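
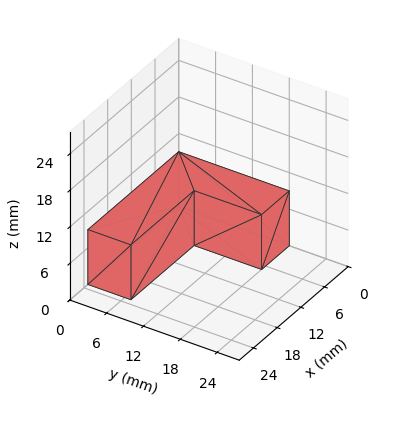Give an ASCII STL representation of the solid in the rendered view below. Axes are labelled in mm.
Reading the render: the shape is an L-shaped prism: outer 23 × 18 mm, arm thicknesses ≈ 7 mm (horizontal) and 7 mm (vertical), extruded 9 mm in z (dimensions read to the nearest mm from the axis ticks). For the STL, each face is triangulated and given an outward normal.

solid part
  facet normal 0.0000 0.0000 -1.0000
    outer loop
      vertex 23.000 7.000 0.000
      vertex 23.000 0.000 0.000
      vertex 0.000 0.000 0.000
    endloop
  endfacet
  facet normal 0.0000 0.0000 -1.0000
    outer loop
      vertex 7.000 7.000 0.000
      vertex 23.000 7.000 0.000
      vertex 0.000 0.000 0.000
    endloop
  endfacet
  facet normal 0.0000 0.0000 -1.0000
    outer loop
      vertex 7.000 18.000 0.000
      vertex 7.000 7.000 0.000
      vertex 0.000 0.000 0.000
    endloop
  endfacet
  facet normal 0.0000 0.0000 -1.0000
    outer loop
      vertex 0.000 18.000 0.000
      vertex 7.000 18.000 0.000
      vertex 0.000 0.000 0.000
    endloop
  endfacet
  facet normal 0.0000 0.0000 1.0000
    outer loop
      vertex 0.000 0.000 9.000
      vertex 23.000 0.000 9.000
      vertex 23.000 7.000 9.000
    endloop
  endfacet
  facet normal 0.0000 0.0000 1.0000
    outer loop
      vertex 0.000 0.000 9.000
      vertex 23.000 7.000 9.000
      vertex 7.000 7.000 9.000
    endloop
  endfacet
  facet normal 0.0000 0.0000 1.0000
    outer loop
      vertex 0.000 0.000 9.000
      vertex 7.000 7.000 9.000
      vertex 7.000 18.000 9.000
    endloop
  endfacet
  facet normal 0.0000 0.0000 1.0000
    outer loop
      vertex 0.000 0.000 9.000
      vertex 7.000 18.000 9.000
      vertex 0.000 18.000 9.000
    endloop
  endfacet
  facet normal 0.0000 -1.0000 0.0000
    outer loop
      vertex 0.000 0.000 0.000
      vertex 23.000 0.000 0.000
      vertex 23.000 0.000 9.000
    endloop
  endfacet
  facet normal 0.0000 -1.0000 0.0000
    outer loop
      vertex 0.000 0.000 0.000
      vertex 23.000 0.000 9.000
      vertex 0.000 0.000 9.000
    endloop
  endfacet
  facet normal 1.0000 0.0000 0.0000
    outer loop
      vertex 23.000 0.000 0.000
      vertex 23.000 7.000 0.000
      vertex 23.000 7.000 9.000
    endloop
  endfacet
  facet normal 1.0000 0.0000 0.0000
    outer loop
      vertex 23.000 0.000 0.000
      vertex 23.000 7.000 9.000
      vertex 23.000 0.000 9.000
    endloop
  endfacet
  facet normal 0.0000 1.0000 0.0000
    outer loop
      vertex 23.000 7.000 0.000
      vertex 7.000 7.000 0.000
      vertex 7.000 7.000 9.000
    endloop
  endfacet
  facet normal 0.0000 1.0000 0.0000
    outer loop
      vertex 23.000 7.000 0.000
      vertex 7.000 7.000 9.000
      vertex 23.000 7.000 9.000
    endloop
  endfacet
  facet normal 1.0000 0.0000 0.0000
    outer loop
      vertex 7.000 7.000 0.000
      vertex 7.000 18.000 0.000
      vertex 7.000 18.000 9.000
    endloop
  endfacet
  facet normal 1.0000 0.0000 0.0000
    outer loop
      vertex 7.000 7.000 0.000
      vertex 7.000 18.000 9.000
      vertex 7.000 7.000 9.000
    endloop
  endfacet
  facet normal 0.0000 1.0000 0.0000
    outer loop
      vertex 7.000 18.000 0.000
      vertex 0.000 18.000 0.000
      vertex 0.000 18.000 9.000
    endloop
  endfacet
  facet normal 0.0000 1.0000 0.0000
    outer loop
      vertex 7.000 18.000 0.000
      vertex 0.000 18.000 9.000
      vertex 7.000 18.000 9.000
    endloop
  endfacet
  facet normal -1.0000 0.0000 0.0000
    outer loop
      vertex 0.000 18.000 0.000
      vertex 0.000 0.000 0.000
      vertex 0.000 0.000 9.000
    endloop
  endfacet
  facet normal -1.0000 0.0000 0.0000
    outer loop
      vertex 0.000 18.000 0.000
      vertex 0.000 0.000 9.000
      vertex 0.000 18.000 9.000
    endloop
  endfacet
endsolid part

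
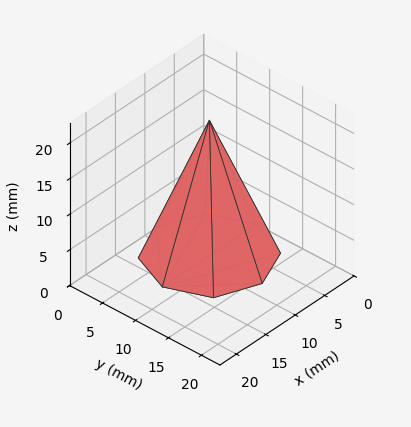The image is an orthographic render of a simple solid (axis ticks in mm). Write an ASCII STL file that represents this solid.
Reading the render: the shape is a regular 8-sided pyramid, base circumscribed radius ≈ 8 mm, apex at z ≈ 19 mm (dimensions read to the nearest mm from the axis ticks). For the STL, each face is triangulated and given an outward normal.

solid part
  facet normal 0.0000 0.0000 -1.0000
    outer loop
      vertex 8.0 16.0 0.0
      vertex 13.7 13.7 0.0
      vertex 16.0 8.0 0.0
    endloop
  endfacet
  facet normal 0.0000 0.0000 -1.0000
    outer loop
      vertex 2.3 13.7 0.0
      vertex 8.0 16.0 0.0
      vertex 16.0 8.0 0.0
    endloop
  endfacet
  facet normal 0.0000 0.0000 -1.0000
    outer loop
      vertex 0.0 8.0 0.0
      vertex 2.3 13.7 0.0
      vertex 16.0 8.0 0.0
    endloop
  endfacet
  facet normal 0.0000 0.0000 -1.0000
    outer loop
      vertex 2.3 2.3 0.0
      vertex 0.0 8.0 0.0
      vertex 16.0 8.0 0.0
    endloop
  endfacet
  facet normal 0.0000 0.0000 -1.0000
    outer loop
      vertex 8.0 0.0 0.0
      vertex 2.3 2.3 0.0
      vertex 16.0 8.0 0.0
    endloop
  endfacet
  facet normal 0.0000 0.0000 -1.0000
    outer loop
      vertex 13.7 2.3 0.0
      vertex 8.0 0.0 0.0
      vertex 16.0 8.0 0.0
    endloop
  endfacet
  facet normal 0.8638 0.3486 0.3637
    outer loop
      vertex 16.0 8.0 0.0
      vertex 13.7 13.7 0.0
      vertex 8.0 8.0 19.0
    endloop
  endfacet
  facet normal 0.3486 0.8638 0.3637
    outer loop
      vertex 13.7 13.7 0.0
      vertex 8.0 16.0 0.0
      vertex 8.0 8.0 19.0
    endloop
  endfacet
  facet normal -0.3486 0.8638 0.3637
    outer loop
      vertex 8.0 16.0 0.0
      vertex 2.3 13.7 0.0
      vertex 8.0 8.0 19.0
    endloop
  endfacet
  facet normal -0.8638 0.3486 0.3637
    outer loop
      vertex 2.3 13.7 0.0
      vertex 0.0 8.0 0.0
      vertex 8.0 8.0 19.0
    endloop
  endfacet
  facet normal -0.8638 -0.3486 0.3637
    outer loop
      vertex 0.0 8.0 0.0
      vertex 2.3 2.3 0.0
      vertex 8.0 8.0 19.0
    endloop
  endfacet
  facet normal -0.3486 -0.8638 0.3637
    outer loop
      vertex 2.3 2.3 0.0
      vertex 8.0 0.0 0.0
      vertex 8.0 8.0 19.0
    endloop
  endfacet
  facet normal 0.3486 -0.8638 0.3637
    outer loop
      vertex 8.0 0.0 0.0
      vertex 13.7 2.3 0.0
      vertex 8.0 8.0 19.0
    endloop
  endfacet
  facet normal 0.8638 -0.3486 0.3637
    outer loop
      vertex 13.7 2.3 0.0
      vertex 16.0 8.0 0.0
      vertex 8.0 8.0 19.0
    endloop
  endfacet
endsolid part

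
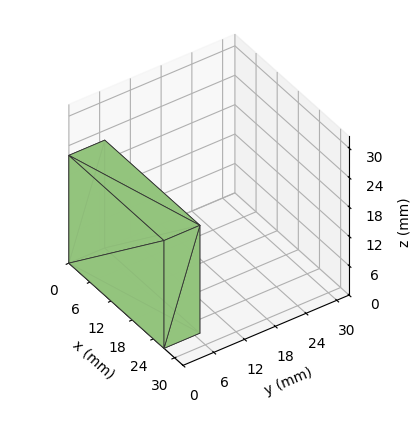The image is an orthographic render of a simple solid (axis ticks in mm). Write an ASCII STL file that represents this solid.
Reading the render: the shape is a rectangular box, roughly 27 × 7 mm footprint and 22 mm tall (dimensions read to the nearest mm from the axis ticks). For the STL, each face is triangulated and given an outward normal.

solid part
  facet normal 0.0000 0.0000 -1.0000
    outer loop
      vertex 27.000 7.000 0.000
      vertex 27.000 0.000 0.000
      vertex 0.000 0.000 0.000
    endloop
  endfacet
  facet normal 0.0000 0.0000 -1.0000
    outer loop
      vertex 0.000 7.000 0.000
      vertex 27.000 7.000 0.000
      vertex 0.000 0.000 0.000
    endloop
  endfacet
  facet normal 0.0000 0.0000 1.0000
    outer loop
      vertex 0.000 0.000 22.000
      vertex 27.000 0.000 22.000
      vertex 27.000 7.000 22.000
    endloop
  endfacet
  facet normal 0.0000 0.0000 1.0000
    outer loop
      vertex 0.000 0.000 22.000
      vertex 27.000 7.000 22.000
      vertex 0.000 7.000 22.000
    endloop
  endfacet
  facet normal 0.0000 -1.0000 0.0000
    outer loop
      vertex 0.000 0.000 0.000
      vertex 27.000 0.000 0.000
      vertex 27.000 0.000 22.000
    endloop
  endfacet
  facet normal 0.0000 -1.0000 0.0000
    outer loop
      vertex 0.000 0.000 0.000
      vertex 27.000 0.000 22.000
      vertex 0.000 0.000 22.000
    endloop
  endfacet
  facet normal 0.0000 1.0000 0.0000
    outer loop
      vertex 27.000 7.000 22.000
      vertex 27.000 7.000 0.000
      vertex 0.000 7.000 0.000
    endloop
  endfacet
  facet normal 0.0000 1.0000 0.0000
    outer loop
      vertex 0.000 7.000 22.000
      vertex 27.000 7.000 22.000
      vertex 0.000 7.000 0.000
    endloop
  endfacet
  facet normal -1.0000 0.0000 0.0000
    outer loop
      vertex 0.000 7.000 22.000
      vertex 0.000 7.000 0.000
      vertex 0.000 0.000 0.000
    endloop
  endfacet
  facet normal -1.0000 0.0000 0.0000
    outer loop
      vertex 0.000 0.000 22.000
      vertex 0.000 7.000 22.000
      vertex 0.000 0.000 0.000
    endloop
  endfacet
  facet normal 1.0000 0.0000 0.0000
    outer loop
      vertex 27.000 0.000 0.000
      vertex 27.000 7.000 0.000
      vertex 27.000 7.000 22.000
    endloop
  endfacet
  facet normal 1.0000 0.0000 0.0000
    outer loop
      vertex 27.000 0.000 0.000
      vertex 27.000 7.000 22.000
      vertex 27.000 0.000 22.000
    endloop
  endfacet
endsolid part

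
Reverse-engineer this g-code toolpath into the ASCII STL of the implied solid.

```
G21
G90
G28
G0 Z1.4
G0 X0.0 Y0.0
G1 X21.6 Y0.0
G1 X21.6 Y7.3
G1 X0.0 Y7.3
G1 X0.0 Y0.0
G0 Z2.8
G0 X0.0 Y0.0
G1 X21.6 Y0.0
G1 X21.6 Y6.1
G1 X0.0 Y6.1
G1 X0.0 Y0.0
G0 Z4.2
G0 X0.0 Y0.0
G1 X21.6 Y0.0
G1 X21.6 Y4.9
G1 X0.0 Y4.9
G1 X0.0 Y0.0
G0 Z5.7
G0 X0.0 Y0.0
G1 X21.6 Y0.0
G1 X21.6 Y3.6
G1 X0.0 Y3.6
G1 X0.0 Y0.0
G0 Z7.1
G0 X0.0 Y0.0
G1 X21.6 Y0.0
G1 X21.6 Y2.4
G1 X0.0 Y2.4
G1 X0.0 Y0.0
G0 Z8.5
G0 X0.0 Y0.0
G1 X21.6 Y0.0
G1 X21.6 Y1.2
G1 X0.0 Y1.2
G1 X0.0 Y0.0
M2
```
solid part
  facet normal 0.0000 0.0000 -1.0000
    outer loop
      vertex 21.6 8.5 0.0
      vertex 21.6 0.0 0.0
      vertex 0.0 0.0 0.0
    endloop
  endfacet
  facet normal 0.0000 0.0000 -1.0000
    outer loop
      vertex 0.0 8.5 0.0
      vertex 21.6 8.5 0.0
      vertex 0.0 0.0 0.0
    endloop
  endfacet
  facet normal 0.0000 -1.0000 0.0000
    outer loop
      vertex 0.0 0.0 0.0
      vertex 21.6 0.0 0.0
      vertex 21.6 0.0 9.9
    endloop
  endfacet
  facet normal 0.0000 -1.0000 0.0000
    outer loop
      vertex 0.0 0.0 0.0
      vertex 21.6 0.0 9.9
      vertex 0.0 0.0 9.9
    endloop
  endfacet
  facet normal 0.0000 0.7587 0.6514
    outer loop
      vertex 0.0 0.0 9.9
      vertex 21.6 0.0 9.9
      vertex 21.6 8.5 0.0
    endloop
  endfacet
  facet normal 0.0000 0.7587 0.6514
    outer loop
      vertex 0.0 0.0 9.9
      vertex 21.6 8.5 0.0
      vertex 0.0 8.5 0.0
    endloop
  endfacet
  facet normal -1.0000 0.0000 0.0000
    outer loop
      vertex 0.0 0.0 9.9
      vertex 0.0 8.5 0.0
      vertex 0.0 0.0 0.0
    endloop
  endfacet
  facet normal 1.0000 0.0000 0.0000
    outer loop
      vertex 21.6 0.0 0.0
      vertex 21.6 8.5 0.0
      vertex 21.6 0.0 9.9
    endloop
  endfacet
endsolid part

The G0 Z moves step by Δz≈1.4 mm. The G1 loops shrink linearly with z, so the solid tapers from its base footprint up to z≈9.9. Closing with a flat bottom cap and the tapered top and triangulating gives 8 facets — a wedge (ramp): 21.6 × 8.5 mm base, rising to 9.9 mm along the y=0 edge and sloping linearly to z=0 at y=8.5.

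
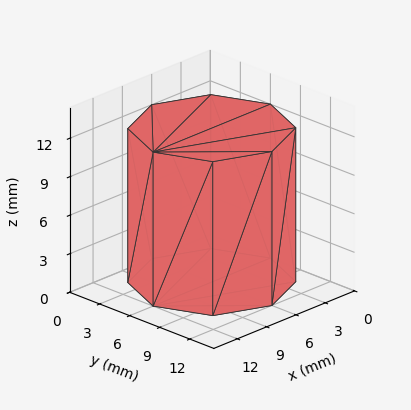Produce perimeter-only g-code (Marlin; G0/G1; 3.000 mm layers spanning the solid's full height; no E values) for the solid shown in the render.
Reading the render: the shape is a regular 8-sided prism (a cylinder approximated with 8 flat sides), circumscribed radius ≈ 6 mm, height ≈ 12 mm (dimensions read to the nearest mm from the axis ticks). For the g-code, the solid's height is divided into equal slices at the stated Δz and each level perimeter traced with G1 moves after a G0 lift.

; perimeter-only toolpath
G21 ; units = mm
G90 ; absolute positioning
G28 ; home
; layer 1
G0 Z3.000
G0 X12.000 Y6.000
G1 X10.243 Y10.243
G1 X6.000 Y12.000
G1 X1.757 Y10.243
G1 X0.000 Y6.000
G1 X1.757 Y1.757
G1 X6.000 Y0.000
G1 X10.243 Y1.757
G1 X12.000 Y6.000
; layer 2
G0 Z6.000
G0 X12.000 Y6.000
G1 X10.243 Y10.243
G1 X6.000 Y12.000
G1 X1.757 Y10.243
G1 X0.000 Y6.000
G1 X1.757 Y1.757
G1 X6.000 Y0.000
G1 X10.243 Y1.757
G1 X12.000 Y6.000
; layer 3
G0 Z9.000
G0 X12.000 Y6.000
G1 X10.243 Y10.243
G1 X6.000 Y12.000
G1 X1.757 Y10.243
G1 X0.000 Y6.000
G1 X1.757 Y1.757
G1 X6.000 Y0.000
G1 X10.243 Y1.757
G1 X12.000 Y6.000
; layer 4
G0 Z12.000
G0 X12.000 Y6.000
G1 X10.243 Y10.243
G1 X6.000 Y12.000
G1 X1.757 Y10.243
G1 X0.000 Y6.000
G1 X1.757 Y1.757
G1 X6.000 Y0.000
G1 X10.243 Y1.757
G1 X12.000 Y6.000
M2 ; end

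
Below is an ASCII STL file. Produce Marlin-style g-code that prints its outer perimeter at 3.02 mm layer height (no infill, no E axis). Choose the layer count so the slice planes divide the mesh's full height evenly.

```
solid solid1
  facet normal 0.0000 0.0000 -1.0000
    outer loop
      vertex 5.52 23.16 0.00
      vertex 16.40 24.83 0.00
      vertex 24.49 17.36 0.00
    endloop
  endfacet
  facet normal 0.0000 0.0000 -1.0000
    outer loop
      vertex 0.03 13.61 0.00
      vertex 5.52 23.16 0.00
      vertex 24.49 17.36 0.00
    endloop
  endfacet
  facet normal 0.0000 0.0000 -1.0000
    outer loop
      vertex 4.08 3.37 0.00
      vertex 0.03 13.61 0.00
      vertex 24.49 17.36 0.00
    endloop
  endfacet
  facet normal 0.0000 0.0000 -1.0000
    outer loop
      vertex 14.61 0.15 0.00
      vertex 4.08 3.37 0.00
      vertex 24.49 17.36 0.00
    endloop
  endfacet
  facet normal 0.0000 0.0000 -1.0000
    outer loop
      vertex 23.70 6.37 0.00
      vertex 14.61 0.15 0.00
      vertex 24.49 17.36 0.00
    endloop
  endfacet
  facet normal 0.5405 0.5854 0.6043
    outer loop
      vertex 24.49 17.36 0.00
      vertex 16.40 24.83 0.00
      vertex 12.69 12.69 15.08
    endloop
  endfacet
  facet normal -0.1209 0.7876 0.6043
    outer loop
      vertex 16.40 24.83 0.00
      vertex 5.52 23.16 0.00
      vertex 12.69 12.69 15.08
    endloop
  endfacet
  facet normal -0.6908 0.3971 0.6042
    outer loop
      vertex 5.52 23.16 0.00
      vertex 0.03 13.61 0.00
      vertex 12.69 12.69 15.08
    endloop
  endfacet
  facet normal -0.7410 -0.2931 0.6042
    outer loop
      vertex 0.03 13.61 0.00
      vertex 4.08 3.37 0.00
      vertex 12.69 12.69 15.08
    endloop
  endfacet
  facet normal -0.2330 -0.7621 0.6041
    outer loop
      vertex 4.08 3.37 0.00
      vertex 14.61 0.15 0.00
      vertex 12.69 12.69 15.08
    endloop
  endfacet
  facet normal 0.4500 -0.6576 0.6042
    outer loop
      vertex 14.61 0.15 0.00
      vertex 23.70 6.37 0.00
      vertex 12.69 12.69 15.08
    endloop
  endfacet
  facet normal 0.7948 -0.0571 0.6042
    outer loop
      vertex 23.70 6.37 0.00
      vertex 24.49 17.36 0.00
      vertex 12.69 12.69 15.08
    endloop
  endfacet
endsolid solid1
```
; perimeter-only toolpath
G21 ; units = mm
G90 ; absolute positioning
G28 ; home
; layer 1
G0 Z3.02
G0 X22.13 Y16.43
G1 X15.66 Y22.40
G1 X6.95 Y21.07
G1 X2.56 Y13.43
G1 X5.80 Y5.23
G1 X14.23 Y2.66
G1 X21.50 Y7.63
G1 X22.13 Y16.43
; layer 2
G0 Z6.03
G0 X19.77 Y15.49
G1 X14.92 Y19.97
G1 X8.39 Y18.97
G1 X5.09 Y13.24
G1 X7.52 Y7.10
G1 X13.84 Y5.17
G1 X19.30 Y8.90
G1 X19.77 Y15.49
; layer 3
G0 Z9.05
G0 X17.41 Y14.56
G1 X14.17 Y17.55
G1 X9.82 Y16.88
G1 X7.63 Y13.06
G1 X9.25 Y8.96
G1 X13.46 Y7.67
G1 X17.09 Y10.16
G1 X17.41 Y14.56
; layer 4
G0 Z12.06
G0 X15.05 Y13.62
G1 X13.43 Y15.12
G1 X11.26 Y14.78
G1 X10.16 Y12.87
G1 X10.97 Y10.83
G1 X13.07 Y10.18
G1 X14.89 Y11.43
G1 X15.05 Y13.62
M2 ; end

The solid is a regular 7-sided pyramid, base circumscribed radius ≈ 12.7 mm, apex at z ≈ 15.1 mm. Slicing at Δz = 3.02 mm — 5 equal slices spanning the solid's height, so layer i sits at z = i·h/5 — gives 4 non-empty perimeters. Each is a 7-segment closed polygon; G0 lifts to the layer z and rapids to the start vertex, then G1 traces the edges. The cross-section shrinks linearly with z (the slice at the apex is degenerate and omitted).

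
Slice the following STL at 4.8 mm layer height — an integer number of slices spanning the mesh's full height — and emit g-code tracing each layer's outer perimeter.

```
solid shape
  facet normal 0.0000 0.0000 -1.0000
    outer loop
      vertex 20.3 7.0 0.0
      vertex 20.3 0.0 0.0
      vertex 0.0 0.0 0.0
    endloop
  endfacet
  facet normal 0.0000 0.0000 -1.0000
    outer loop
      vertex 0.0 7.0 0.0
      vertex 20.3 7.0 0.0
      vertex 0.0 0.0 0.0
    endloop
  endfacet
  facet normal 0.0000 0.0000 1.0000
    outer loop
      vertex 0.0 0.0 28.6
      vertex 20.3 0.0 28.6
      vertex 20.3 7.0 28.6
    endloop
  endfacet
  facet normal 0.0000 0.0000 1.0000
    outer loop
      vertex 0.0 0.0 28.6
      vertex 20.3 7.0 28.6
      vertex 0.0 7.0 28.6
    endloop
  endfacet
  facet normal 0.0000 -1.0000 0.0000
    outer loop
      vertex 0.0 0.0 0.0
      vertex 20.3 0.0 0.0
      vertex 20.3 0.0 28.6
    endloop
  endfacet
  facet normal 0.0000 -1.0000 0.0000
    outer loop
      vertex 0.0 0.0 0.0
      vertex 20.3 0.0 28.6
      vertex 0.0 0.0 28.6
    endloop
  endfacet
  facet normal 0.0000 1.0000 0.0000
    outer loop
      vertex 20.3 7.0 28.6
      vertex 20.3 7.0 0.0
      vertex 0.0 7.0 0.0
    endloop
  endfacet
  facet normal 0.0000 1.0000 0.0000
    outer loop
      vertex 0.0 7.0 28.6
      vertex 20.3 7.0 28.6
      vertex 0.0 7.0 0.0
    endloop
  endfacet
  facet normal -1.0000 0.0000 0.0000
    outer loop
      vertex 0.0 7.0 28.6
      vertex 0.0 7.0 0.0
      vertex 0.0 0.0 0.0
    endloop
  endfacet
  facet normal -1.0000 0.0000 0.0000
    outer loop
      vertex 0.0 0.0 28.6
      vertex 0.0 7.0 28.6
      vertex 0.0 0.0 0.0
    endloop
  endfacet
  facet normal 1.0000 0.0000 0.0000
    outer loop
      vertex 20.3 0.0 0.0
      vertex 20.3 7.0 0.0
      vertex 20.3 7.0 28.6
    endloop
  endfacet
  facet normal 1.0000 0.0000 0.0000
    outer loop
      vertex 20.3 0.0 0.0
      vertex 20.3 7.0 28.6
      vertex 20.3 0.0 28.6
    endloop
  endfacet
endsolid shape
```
; perimeter-only toolpath
G21 ; units = mm
G90 ; absolute positioning
G28 ; home
; layer 1
G0 Z4.8
G0 X0.0 Y0.0
G1 X20.3 Y0.0
G1 X20.3 Y7.0
G1 X0.0 Y7.0
G1 X0.0 Y0.0
; layer 2
G0 Z9.5
G0 X0.0 Y0.0
G1 X20.3 Y0.0
G1 X20.3 Y7.0
G1 X0.0 Y7.0
G1 X0.0 Y0.0
; layer 3
G0 Z14.3
G0 X0.0 Y0.0
G1 X20.3 Y0.0
G1 X20.3 Y7.0
G1 X0.0 Y7.0
G1 X0.0 Y0.0
; layer 4
G0 Z19.1
G0 X0.0 Y0.0
G1 X20.3 Y0.0
G1 X20.3 Y7.0
G1 X0.0 Y7.0
G1 X0.0 Y0.0
; layer 5
G0 Z23.8
G0 X0.0 Y0.0
G1 X20.3 Y0.0
G1 X20.3 Y7.0
G1 X0.0 Y7.0
G1 X0.0 Y0.0
; layer 6
G0 Z28.6
G0 X0.0 Y0.0
G1 X20.3 Y0.0
G1 X20.3 Y7.0
G1 X0.0 Y7.0
G1 X0.0 Y0.0
M2 ; end

The solid is a rectangular box, roughly 20.3 × 7 mm footprint and 28.6 mm tall. Slicing at Δz = 4.8 mm — 6 equal slices spanning the solid's height, so layer i sits at z = i·h/6 — gives 6 non-empty perimeters. Each is a 4-segment closed polygon; G0 lifts to the layer z and rapids to the start vertex, then G1 traces the edges.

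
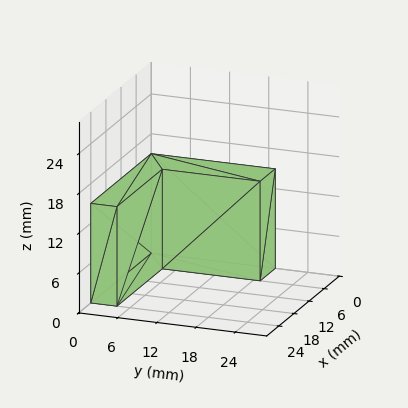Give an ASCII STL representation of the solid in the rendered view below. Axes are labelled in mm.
Reading the render: the shape is an L-shaped prism: outer 24 × 19 mm, arm thicknesses ≈ 4 mm (horizontal) and 6 mm (vertical), extruded 15 mm in z (dimensions read to the nearest mm from the axis ticks). For the STL, each face is triangulated and given an outward normal.

solid part
  facet normal 0.0000 0.0000 -1.0000
    outer loop
      vertex 24.00 4.00 0.00
      vertex 24.00 0.00 0.00
      vertex 0.00 0.00 0.00
    endloop
  endfacet
  facet normal 0.0000 0.0000 -1.0000
    outer loop
      vertex 6.00 4.00 0.00
      vertex 24.00 4.00 0.00
      vertex 0.00 0.00 0.00
    endloop
  endfacet
  facet normal 0.0000 0.0000 -1.0000
    outer loop
      vertex 6.00 19.00 0.00
      vertex 6.00 4.00 0.00
      vertex 0.00 0.00 0.00
    endloop
  endfacet
  facet normal 0.0000 0.0000 -1.0000
    outer loop
      vertex 0.00 19.00 0.00
      vertex 6.00 19.00 0.00
      vertex 0.00 0.00 0.00
    endloop
  endfacet
  facet normal 0.0000 0.0000 1.0000
    outer loop
      vertex 0.00 0.00 15.00
      vertex 24.00 0.00 15.00
      vertex 24.00 4.00 15.00
    endloop
  endfacet
  facet normal 0.0000 0.0000 1.0000
    outer loop
      vertex 0.00 0.00 15.00
      vertex 24.00 4.00 15.00
      vertex 6.00 4.00 15.00
    endloop
  endfacet
  facet normal 0.0000 0.0000 1.0000
    outer loop
      vertex 0.00 0.00 15.00
      vertex 6.00 4.00 15.00
      vertex 6.00 19.00 15.00
    endloop
  endfacet
  facet normal 0.0000 0.0000 1.0000
    outer loop
      vertex 0.00 0.00 15.00
      vertex 6.00 19.00 15.00
      vertex 0.00 19.00 15.00
    endloop
  endfacet
  facet normal 0.0000 -1.0000 0.0000
    outer loop
      vertex 0.00 0.00 0.00
      vertex 24.00 0.00 0.00
      vertex 24.00 0.00 15.00
    endloop
  endfacet
  facet normal 0.0000 -1.0000 0.0000
    outer loop
      vertex 0.00 0.00 0.00
      vertex 24.00 0.00 15.00
      vertex 0.00 0.00 15.00
    endloop
  endfacet
  facet normal 1.0000 0.0000 0.0000
    outer loop
      vertex 24.00 0.00 0.00
      vertex 24.00 4.00 0.00
      vertex 24.00 4.00 15.00
    endloop
  endfacet
  facet normal 1.0000 0.0000 0.0000
    outer loop
      vertex 24.00 0.00 0.00
      vertex 24.00 4.00 15.00
      vertex 24.00 0.00 15.00
    endloop
  endfacet
  facet normal 0.0000 1.0000 0.0000
    outer loop
      vertex 24.00 4.00 0.00
      vertex 6.00 4.00 0.00
      vertex 6.00 4.00 15.00
    endloop
  endfacet
  facet normal 0.0000 1.0000 0.0000
    outer loop
      vertex 24.00 4.00 0.00
      vertex 6.00 4.00 15.00
      vertex 24.00 4.00 15.00
    endloop
  endfacet
  facet normal 1.0000 0.0000 0.0000
    outer loop
      vertex 6.00 4.00 0.00
      vertex 6.00 19.00 0.00
      vertex 6.00 19.00 15.00
    endloop
  endfacet
  facet normal 1.0000 0.0000 0.0000
    outer loop
      vertex 6.00 4.00 0.00
      vertex 6.00 19.00 15.00
      vertex 6.00 4.00 15.00
    endloop
  endfacet
  facet normal 0.0000 1.0000 0.0000
    outer loop
      vertex 6.00 19.00 0.00
      vertex 0.00 19.00 0.00
      vertex 0.00 19.00 15.00
    endloop
  endfacet
  facet normal 0.0000 1.0000 0.0000
    outer loop
      vertex 6.00 19.00 0.00
      vertex 0.00 19.00 15.00
      vertex 6.00 19.00 15.00
    endloop
  endfacet
  facet normal -1.0000 0.0000 0.0000
    outer loop
      vertex 0.00 19.00 0.00
      vertex 0.00 0.00 0.00
      vertex 0.00 0.00 15.00
    endloop
  endfacet
  facet normal -1.0000 0.0000 0.0000
    outer loop
      vertex 0.00 19.00 0.00
      vertex 0.00 0.00 15.00
      vertex 0.00 19.00 15.00
    endloop
  endfacet
endsolid part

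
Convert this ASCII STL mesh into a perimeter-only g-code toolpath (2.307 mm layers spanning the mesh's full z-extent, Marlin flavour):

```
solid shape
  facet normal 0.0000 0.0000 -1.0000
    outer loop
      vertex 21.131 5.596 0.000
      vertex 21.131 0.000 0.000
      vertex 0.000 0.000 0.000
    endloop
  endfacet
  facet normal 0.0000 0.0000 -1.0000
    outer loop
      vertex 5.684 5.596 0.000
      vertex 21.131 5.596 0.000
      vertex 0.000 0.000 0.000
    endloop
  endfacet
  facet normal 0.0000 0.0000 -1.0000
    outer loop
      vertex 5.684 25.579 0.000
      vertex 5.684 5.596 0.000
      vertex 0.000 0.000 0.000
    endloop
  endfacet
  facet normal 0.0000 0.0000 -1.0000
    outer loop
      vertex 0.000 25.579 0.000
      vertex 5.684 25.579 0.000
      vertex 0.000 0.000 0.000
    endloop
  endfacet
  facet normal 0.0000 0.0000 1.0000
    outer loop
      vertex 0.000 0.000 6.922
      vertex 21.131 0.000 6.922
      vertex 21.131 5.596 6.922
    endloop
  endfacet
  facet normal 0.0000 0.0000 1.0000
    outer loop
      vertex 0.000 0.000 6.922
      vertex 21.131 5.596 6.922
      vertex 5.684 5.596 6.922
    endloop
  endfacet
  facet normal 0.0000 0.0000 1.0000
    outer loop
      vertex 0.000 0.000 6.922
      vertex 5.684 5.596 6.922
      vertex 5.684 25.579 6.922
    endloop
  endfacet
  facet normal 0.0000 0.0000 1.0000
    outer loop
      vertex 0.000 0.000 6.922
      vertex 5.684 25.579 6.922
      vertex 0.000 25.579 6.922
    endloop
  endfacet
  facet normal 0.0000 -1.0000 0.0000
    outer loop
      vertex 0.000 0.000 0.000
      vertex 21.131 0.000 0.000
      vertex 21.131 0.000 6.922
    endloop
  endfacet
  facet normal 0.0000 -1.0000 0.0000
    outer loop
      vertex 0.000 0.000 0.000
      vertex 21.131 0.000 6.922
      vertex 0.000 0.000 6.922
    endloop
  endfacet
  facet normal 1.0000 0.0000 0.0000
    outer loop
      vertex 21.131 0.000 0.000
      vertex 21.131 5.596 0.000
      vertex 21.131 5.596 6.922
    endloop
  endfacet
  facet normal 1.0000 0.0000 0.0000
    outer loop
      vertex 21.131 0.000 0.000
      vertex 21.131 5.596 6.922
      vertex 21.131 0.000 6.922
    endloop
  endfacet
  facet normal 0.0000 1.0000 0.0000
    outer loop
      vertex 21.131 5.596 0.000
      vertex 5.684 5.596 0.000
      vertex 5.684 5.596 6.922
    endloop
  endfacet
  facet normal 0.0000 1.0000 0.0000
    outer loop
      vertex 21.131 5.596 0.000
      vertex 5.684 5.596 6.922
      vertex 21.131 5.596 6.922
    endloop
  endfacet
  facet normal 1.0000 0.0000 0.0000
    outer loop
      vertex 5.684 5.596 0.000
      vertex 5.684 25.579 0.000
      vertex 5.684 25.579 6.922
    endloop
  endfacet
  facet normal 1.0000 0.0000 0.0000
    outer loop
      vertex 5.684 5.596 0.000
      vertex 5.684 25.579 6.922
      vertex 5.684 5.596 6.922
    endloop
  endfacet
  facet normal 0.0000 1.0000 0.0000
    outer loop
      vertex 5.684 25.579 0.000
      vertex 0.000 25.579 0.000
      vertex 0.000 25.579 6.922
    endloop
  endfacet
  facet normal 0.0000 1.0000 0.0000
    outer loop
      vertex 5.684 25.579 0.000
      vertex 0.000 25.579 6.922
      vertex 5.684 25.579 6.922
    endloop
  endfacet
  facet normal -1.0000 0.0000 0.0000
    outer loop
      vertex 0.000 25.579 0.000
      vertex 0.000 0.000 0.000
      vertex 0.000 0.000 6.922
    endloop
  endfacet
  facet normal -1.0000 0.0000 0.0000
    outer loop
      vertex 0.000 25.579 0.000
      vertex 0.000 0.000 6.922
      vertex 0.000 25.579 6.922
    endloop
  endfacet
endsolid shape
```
; perimeter-only toolpath
G21 ; units = mm
G90 ; absolute positioning
G28 ; home
; layer 1
G0 Z2.307
G0 X0.000 Y0.000
G1 X21.131 Y0.000
G1 X21.131 Y5.596
G1 X5.684 Y5.596
G1 X5.684 Y25.579
G1 X0.000 Y25.579
G1 X0.000 Y0.000
; layer 2
G0 Z4.615
G0 X0.000 Y0.000
G1 X21.131 Y0.000
G1 X21.131 Y5.596
G1 X5.684 Y5.596
G1 X5.684 Y25.579
G1 X0.000 Y25.579
G1 X0.000 Y0.000
; layer 3
G0 Z6.922
G0 X0.000 Y0.000
G1 X21.131 Y0.000
G1 X21.131 Y5.596
G1 X5.684 Y5.596
G1 X5.684 Y25.579
G1 X0.000 Y25.579
G1 X0.000 Y0.000
M2 ; end

The solid is an L-shaped prism: outer 21.1 × 25.6 mm, arm thicknesses ≈ 5.6 mm (horizontal) and 5.68 mm (vertical), extruded 6.92 mm in z. Slicing at Δz = 2.307 mm — 3 equal slices spanning the solid's height, so layer i sits at z = i·h/3 — gives 3 non-empty perimeters. Each is a 6-segment closed polygon; G0 lifts to the layer z and rapids to the start vertex, then G1 traces the edges.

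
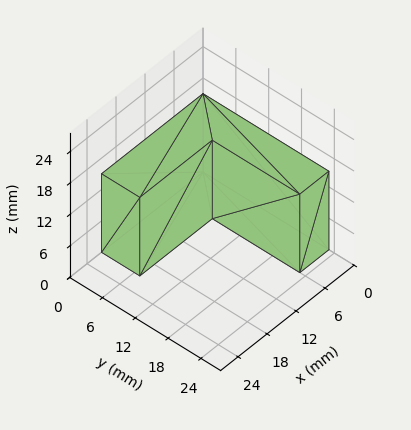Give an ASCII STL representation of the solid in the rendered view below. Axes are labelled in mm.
Reading the render: the shape is an L-shaped prism: outer 21 × 23 mm, arm thicknesses ≈ 7 mm (horizontal) and 6 mm (vertical), extruded 15 mm in z (dimensions read to the nearest mm from the axis ticks). For the STL, each face is triangulated and given an outward normal.

solid part
  facet normal 0.0000 0.0000 -1.0000
    outer loop
      vertex 21.00 7.00 0.00
      vertex 21.00 0.00 0.00
      vertex 0.00 0.00 0.00
    endloop
  endfacet
  facet normal 0.0000 0.0000 -1.0000
    outer loop
      vertex 6.00 7.00 0.00
      vertex 21.00 7.00 0.00
      vertex 0.00 0.00 0.00
    endloop
  endfacet
  facet normal 0.0000 0.0000 -1.0000
    outer loop
      vertex 6.00 23.00 0.00
      vertex 6.00 7.00 0.00
      vertex 0.00 0.00 0.00
    endloop
  endfacet
  facet normal 0.0000 0.0000 -1.0000
    outer loop
      vertex 0.00 23.00 0.00
      vertex 6.00 23.00 0.00
      vertex 0.00 0.00 0.00
    endloop
  endfacet
  facet normal 0.0000 0.0000 1.0000
    outer loop
      vertex 0.00 0.00 15.00
      vertex 21.00 0.00 15.00
      vertex 21.00 7.00 15.00
    endloop
  endfacet
  facet normal 0.0000 0.0000 1.0000
    outer loop
      vertex 0.00 0.00 15.00
      vertex 21.00 7.00 15.00
      vertex 6.00 7.00 15.00
    endloop
  endfacet
  facet normal 0.0000 0.0000 1.0000
    outer loop
      vertex 0.00 0.00 15.00
      vertex 6.00 7.00 15.00
      vertex 6.00 23.00 15.00
    endloop
  endfacet
  facet normal 0.0000 0.0000 1.0000
    outer loop
      vertex 0.00 0.00 15.00
      vertex 6.00 23.00 15.00
      vertex 0.00 23.00 15.00
    endloop
  endfacet
  facet normal 0.0000 -1.0000 0.0000
    outer loop
      vertex 0.00 0.00 0.00
      vertex 21.00 0.00 0.00
      vertex 21.00 0.00 15.00
    endloop
  endfacet
  facet normal 0.0000 -1.0000 0.0000
    outer loop
      vertex 0.00 0.00 0.00
      vertex 21.00 0.00 15.00
      vertex 0.00 0.00 15.00
    endloop
  endfacet
  facet normal 1.0000 0.0000 0.0000
    outer loop
      vertex 21.00 0.00 0.00
      vertex 21.00 7.00 0.00
      vertex 21.00 7.00 15.00
    endloop
  endfacet
  facet normal 1.0000 0.0000 0.0000
    outer loop
      vertex 21.00 0.00 0.00
      vertex 21.00 7.00 15.00
      vertex 21.00 0.00 15.00
    endloop
  endfacet
  facet normal 0.0000 1.0000 0.0000
    outer loop
      vertex 21.00 7.00 0.00
      vertex 6.00 7.00 0.00
      vertex 6.00 7.00 15.00
    endloop
  endfacet
  facet normal 0.0000 1.0000 0.0000
    outer loop
      vertex 21.00 7.00 0.00
      vertex 6.00 7.00 15.00
      vertex 21.00 7.00 15.00
    endloop
  endfacet
  facet normal 1.0000 0.0000 0.0000
    outer loop
      vertex 6.00 7.00 0.00
      vertex 6.00 23.00 0.00
      vertex 6.00 23.00 15.00
    endloop
  endfacet
  facet normal 1.0000 0.0000 0.0000
    outer loop
      vertex 6.00 7.00 0.00
      vertex 6.00 23.00 15.00
      vertex 6.00 7.00 15.00
    endloop
  endfacet
  facet normal 0.0000 1.0000 0.0000
    outer loop
      vertex 6.00 23.00 0.00
      vertex 0.00 23.00 0.00
      vertex 0.00 23.00 15.00
    endloop
  endfacet
  facet normal 0.0000 1.0000 0.0000
    outer loop
      vertex 6.00 23.00 0.00
      vertex 0.00 23.00 15.00
      vertex 6.00 23.00 15.00
    endloop
  endfacet
  facet normal -1.0000 0.0000 0.0000
    outer loop
      vertex 0.00 23.00 0.00
      vertex 0.00 0.00 0.00
      vertex 0.00 0.00 15.00
    endloop
  endfacet
  facet normal -1.0000 0.0000 0.0000
    outer loop
      vertex 0.00 23.00 0.00
      vertex 0.00 0.00 15.00
      vertex 0.00 23.00 15.00
    endloop
  endfacet
endsolid part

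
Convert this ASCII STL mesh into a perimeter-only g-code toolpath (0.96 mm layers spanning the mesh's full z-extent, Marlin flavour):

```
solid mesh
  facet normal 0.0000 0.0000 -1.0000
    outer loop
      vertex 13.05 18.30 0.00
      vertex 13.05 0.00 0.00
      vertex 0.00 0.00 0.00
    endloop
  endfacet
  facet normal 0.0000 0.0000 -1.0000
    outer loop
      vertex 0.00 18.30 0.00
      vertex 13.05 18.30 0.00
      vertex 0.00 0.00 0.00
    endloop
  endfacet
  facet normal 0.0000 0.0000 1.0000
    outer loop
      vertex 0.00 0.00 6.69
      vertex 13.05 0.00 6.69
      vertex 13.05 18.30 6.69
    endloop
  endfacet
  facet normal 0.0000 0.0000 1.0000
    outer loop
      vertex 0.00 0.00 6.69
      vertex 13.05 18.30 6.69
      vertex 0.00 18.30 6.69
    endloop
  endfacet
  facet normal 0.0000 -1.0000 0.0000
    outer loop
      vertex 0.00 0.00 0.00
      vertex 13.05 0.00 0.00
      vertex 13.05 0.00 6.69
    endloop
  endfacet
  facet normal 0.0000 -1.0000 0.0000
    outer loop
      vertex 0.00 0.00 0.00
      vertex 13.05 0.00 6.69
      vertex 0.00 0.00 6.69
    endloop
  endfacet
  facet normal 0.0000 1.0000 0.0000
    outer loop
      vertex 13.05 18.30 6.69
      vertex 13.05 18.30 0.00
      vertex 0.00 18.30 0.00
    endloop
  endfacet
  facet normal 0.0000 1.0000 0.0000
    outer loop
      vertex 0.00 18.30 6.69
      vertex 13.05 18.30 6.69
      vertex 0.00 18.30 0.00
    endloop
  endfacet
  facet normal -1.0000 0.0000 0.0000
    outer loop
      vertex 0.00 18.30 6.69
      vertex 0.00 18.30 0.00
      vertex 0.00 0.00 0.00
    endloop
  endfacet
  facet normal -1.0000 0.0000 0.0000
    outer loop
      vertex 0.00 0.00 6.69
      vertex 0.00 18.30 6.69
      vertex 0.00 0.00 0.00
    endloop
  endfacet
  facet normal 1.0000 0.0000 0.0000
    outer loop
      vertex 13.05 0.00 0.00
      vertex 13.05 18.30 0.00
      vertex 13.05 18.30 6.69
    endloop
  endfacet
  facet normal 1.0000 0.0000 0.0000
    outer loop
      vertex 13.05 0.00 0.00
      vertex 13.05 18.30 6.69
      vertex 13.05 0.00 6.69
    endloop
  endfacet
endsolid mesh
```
; perimeter-only toolpath
G21 ; units = mm
G90 ; absolute positioning
G28 ; home
; layer 1
G0 Z0.96
G0 X0.00 Y0.00
G1 X13.05 Y0.00
G1 X13.05 Y18.30
G1 X0.00 Y18.30
G1 X0.00 Y0.00
; layer 2
G0 Z1.91
G0 X0.00 Y0.00
G1 X13.05 Y0.00
G1 X13.05 Y18.30
G1 X0.00 Y18.30
G1 X0.00 Y0.00
; layer 3
G0 Z2.87
G0 X0.00 Y0.00
G1 X13.05 Y0.00
G1 X13.05 Y18.30
G1 X0.00 Y18.30
G1 X0.00 Y0.00
; layer 4
G0 Z3.82
G0 X0.00 Y0.00
G1 X13.05 Y0.00
G1 X13.05 Y18.30
G1 X0.00 Y18.30
G1 X0.00 Y0.00
; layer 5
G0 Z4.78
G0 X0.00 Y0.00
G1 X13.05 Y0.00
G1 X13.05 Y18.30
G1 X0.00 Y18.30
G1 X0.00 Y0.00
; layer 6
G0 Z5.73
G0 X0.00 Y0.00
G1 X13.05 Y0.00
G1 X13.05 Y18.30
G1 X0.00 Y18.30
G1 X0.00 Y0.00
; layer 7
G0 Z6.69
G0 X0.00 Y0.00
G1 X13.05 Y0.00
G1 X13.05 Y18.30
G1 X0.00 Y18.30
G1 X0.00 Y0.00
M2 ; end

The solid is a rectangular box, roughly 13.1 × 18.3 mm footprint and 6.69 mm tall. Slicing at Δz = 0.96 mm — 7 equal slices spanning the solid's height, so layer i sits at z = i·h/7 — gives 7 non-empty perimeters. Each is a 4-segment closed polygon; G0 lifts to the layer z and rapids to the start vertex, then G1 traces the edges.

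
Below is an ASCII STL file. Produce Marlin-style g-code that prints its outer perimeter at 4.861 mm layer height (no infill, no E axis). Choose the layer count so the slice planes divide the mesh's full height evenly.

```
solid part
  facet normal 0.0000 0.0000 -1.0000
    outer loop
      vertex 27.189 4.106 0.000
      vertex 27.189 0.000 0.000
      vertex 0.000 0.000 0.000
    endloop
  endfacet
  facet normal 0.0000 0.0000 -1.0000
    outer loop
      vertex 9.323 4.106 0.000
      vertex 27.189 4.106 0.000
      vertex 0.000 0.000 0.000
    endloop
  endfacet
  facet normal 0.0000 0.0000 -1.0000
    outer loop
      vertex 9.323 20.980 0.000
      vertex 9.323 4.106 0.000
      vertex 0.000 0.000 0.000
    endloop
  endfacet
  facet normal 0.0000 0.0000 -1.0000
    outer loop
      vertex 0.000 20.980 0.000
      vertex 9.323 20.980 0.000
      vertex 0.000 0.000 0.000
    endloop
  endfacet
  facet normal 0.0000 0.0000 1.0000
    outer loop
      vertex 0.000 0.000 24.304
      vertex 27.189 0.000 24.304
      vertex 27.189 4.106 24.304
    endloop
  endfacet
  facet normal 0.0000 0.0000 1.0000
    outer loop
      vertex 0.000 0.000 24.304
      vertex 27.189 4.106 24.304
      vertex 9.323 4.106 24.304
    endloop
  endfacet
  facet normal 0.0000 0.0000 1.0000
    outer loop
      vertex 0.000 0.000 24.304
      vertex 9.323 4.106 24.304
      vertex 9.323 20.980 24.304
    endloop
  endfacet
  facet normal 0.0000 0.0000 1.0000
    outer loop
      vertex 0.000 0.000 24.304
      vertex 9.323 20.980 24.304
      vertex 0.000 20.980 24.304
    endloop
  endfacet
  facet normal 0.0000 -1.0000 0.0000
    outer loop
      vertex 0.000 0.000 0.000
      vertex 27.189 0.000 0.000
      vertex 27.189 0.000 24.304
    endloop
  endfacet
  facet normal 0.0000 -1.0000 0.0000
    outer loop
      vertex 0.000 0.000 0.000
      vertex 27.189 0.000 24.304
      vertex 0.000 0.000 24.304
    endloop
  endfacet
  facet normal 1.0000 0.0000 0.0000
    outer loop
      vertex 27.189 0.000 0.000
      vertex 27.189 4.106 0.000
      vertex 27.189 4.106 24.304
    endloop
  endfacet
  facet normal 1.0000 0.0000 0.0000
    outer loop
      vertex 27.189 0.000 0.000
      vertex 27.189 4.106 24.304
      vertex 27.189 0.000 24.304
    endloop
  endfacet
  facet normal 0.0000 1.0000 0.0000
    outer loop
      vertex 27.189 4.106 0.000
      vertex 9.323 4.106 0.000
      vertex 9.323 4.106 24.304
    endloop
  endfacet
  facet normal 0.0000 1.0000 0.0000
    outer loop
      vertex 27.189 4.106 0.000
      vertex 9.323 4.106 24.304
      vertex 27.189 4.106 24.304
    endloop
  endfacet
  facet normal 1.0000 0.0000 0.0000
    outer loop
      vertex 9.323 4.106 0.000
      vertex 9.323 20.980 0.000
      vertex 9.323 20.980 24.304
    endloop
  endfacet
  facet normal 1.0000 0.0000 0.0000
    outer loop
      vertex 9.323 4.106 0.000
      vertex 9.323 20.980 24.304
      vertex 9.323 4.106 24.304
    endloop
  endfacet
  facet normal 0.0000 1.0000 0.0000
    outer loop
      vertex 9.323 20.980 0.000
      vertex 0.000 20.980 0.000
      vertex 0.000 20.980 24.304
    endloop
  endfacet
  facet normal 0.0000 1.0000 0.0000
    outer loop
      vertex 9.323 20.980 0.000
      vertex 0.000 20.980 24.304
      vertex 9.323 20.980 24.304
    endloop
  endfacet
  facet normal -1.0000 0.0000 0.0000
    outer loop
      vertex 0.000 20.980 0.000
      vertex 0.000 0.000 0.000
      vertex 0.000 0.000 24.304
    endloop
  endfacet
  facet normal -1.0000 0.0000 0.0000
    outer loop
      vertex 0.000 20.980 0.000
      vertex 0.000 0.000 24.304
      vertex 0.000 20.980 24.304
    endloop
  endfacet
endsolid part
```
; perimeter-only toolpath
G21 ; units = mm
G90 ; absolute positioning
G28 ; home
; layer 1
G0 Z4.861
G0 X0.000 Y0.000
G1 X27.189 Y0.000
G1 X27.189 Y4.106
G1 X9.323 Y4.106
G1 X9.323 Y20.980
G1 X0.000 Y20.980
G1 X0.000 Y0.000
; layer 2
G0 Z9.722
G0 X0.000 Y0.000
G1 X27.189 Y0.000
G1 X27.189 Y4.106
G1 X9.323 Y4.106
G1 X9.323 Y20.980
G1 X0.000 Y20.980
G1 X0.000 Y0.000
; layer 3
G0 Z14.582
G0 X0.000 Y0.000
G1 X27.189 Y0.000
G1 X27.189 Y4.106
G1 X9.323 Y4.106
G1 X9.323 Y20.980
G1 X0.000 Y20.980
G1 X0.000 Y0.000
; layer 4
G0 Z19.443
G0 X0.000 Y0.000
G1 X27.189 Y0.000
G1 X27.189 Y4.106
G1 X9.323 Y4.106
G1 X9.323 Y20.980
G1 X0.000 Y20.980
G1 X0.000 Y0.000
; layer 5
G0 Z24.304
G0 X0.000 Y0.000
G1 X27.189 Y0.000
G1 X27.189 Y4.106
G1 X9.323 Y4.106
G1 X9.323 Y20.980
G1 X0.000 Y20.980
G1 X0.000 Y0.000
M2 ; end

The solid is an L-shaped prism: outer 27.2 × 21 mm, arm thicknesses ≈ 4.11 mm (horizontal) and 9.32 mm (vertical), extruded 24.3 mm in z. Slicing at Δz = 4.861 mm — 5 equal slices spanning the solid's height, so layer i sits at z = i·h/5 — gives 5 non-empty perimeters. Each is a 6-segment closed polygon; G0 lifts to the layer z and rapids to the start vertex, then G1 traces the edges.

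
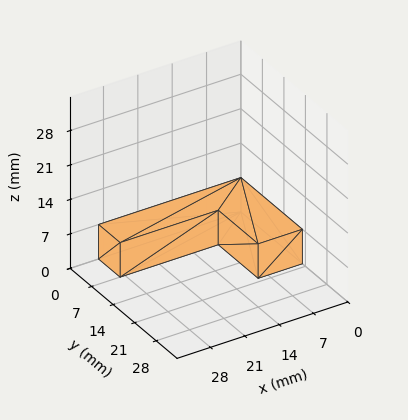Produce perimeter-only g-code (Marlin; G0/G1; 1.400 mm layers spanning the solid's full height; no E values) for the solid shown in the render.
Reading the render: the shape is an L-shaped prism: outer 29 × 20 mm, arm thicknesses ≈ 7 mm (horizontal) and 9 mm (vertical), extruded 7 mm in z (dimensions read to the nearest mm from the axis ticks). For the g-code, the solid's height is divided into equal slices at the stated Δz and each level perimeter traced with G1 moves after a G0 lift.

; perimeter-only toolpath
G21 ; units = mm
G90 ; absolute positioning
G28 ; home
; layer 1
G0 Z1.400
G0 X0.000 Y0.000
G1 X29.000 Y0.000
G1 X29.000 Y7.000
G1 X9.000 Y7.000
G1 X9.000 Y20.000
G1 X0.000 Y20.000
G1 X0.000 Y0.000
; layer 2
G0 Z2.800
G0 X0.000 Y0.000
G1 X29.000 Y0.000
G1 X29.000 Y7.000
G1 X9.000 Y7.000
G1 X9.000 Y20.000
G1 X0.000 Y20.000
G1 X0.000 Y0.000
; layer 3
G0 Z4.200
G0 X0.000 Y0.000
G1 X29.000 Y0.000
G1 X29.000 Y7.000
G1 X9.000 Y7.000
G1 X9.000 Y20.000
G1 X0.000 Y20.000
G1 X0.000 Y0.000
; layer 4
G0 Z5.600
G0 X0.000 Y0.000
G1 X29.000 Y0.000
G1 X29.000 Y7.000
G1 X9.000 Y7.000
G1 X9.000 Y20.000
G1 X0.000 Y20.000
G1 X0.000 Y0.000
; layer 5
G0 Z7.000
G0 X0.000 Y0.000
G1 X29.000 Y0.000
G1 X29.000 Y7.000
G1 X9.000 Y7.000
G1 X9.000 Y20.000
G1 X0.000 Y20.000
G1 X0.000 Y0.000
M2 ; end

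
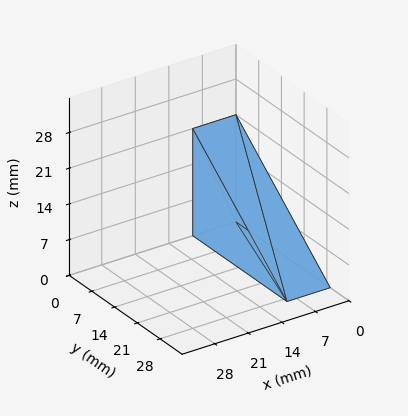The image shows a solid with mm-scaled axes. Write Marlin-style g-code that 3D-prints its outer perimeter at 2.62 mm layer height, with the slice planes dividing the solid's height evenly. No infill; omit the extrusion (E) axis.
Reading the render: the shape is a wedge (ramp): 9 × 29 mm base, rising to 21 mm along the y=0 edge and sloping linearly to z=0 at y=29 (dimensions read to the nearest mm from the axis ticks). For the g-code, the solid's height is divided into equal slices at the stated Δz and each level perimeter traced with G1 moves after a G0 lift.

; perimeter-only toolpath
G21 ; units = mm
G90 ; absolute positioning
G28 ; home
; layer 1
G0 Z2.62
G0 X0.00 Y0.00
G1 X9.00 Y0.00
G1 X9.00 Y25.38
G1 X0.00 Y25.38
G1 X0.00 Y0.00
; layer 2
G0 Z5.25
G0 X0.00 Y0.00
G1 X9.00 Y0.00
G1 X9.00 Y21.75
G1 X0.00 Y21.75
G1 X0.00 Y0.00
; layer 3
G0 Z7.88
G0 X0.00 Y0.00
G1 X9.00 Y0.00
G1 X9.00 Y18.12
G1 X0.00 Y18.12
G1 X0.00 Y0.00
; layer 4
G0 Z10.50
G0 X0.00 Y0.00
G1 X9.00 Y0.00
G1 X9.00 Y14.50
G1 X0.00 Y14.50
G1 X0.00 Y0.00
; layer 5
G0 Z13.12
G0 X0.00 Y0.00
G1 X9.00 Y0.00
G1 X9.00 Y10.88
G1 X0.00 Y10.88
G1 X0.00 Y0.00
; layer 6
G0 Z15.75
G0 X0.00 Y0.00
G1 X9.00 Y0.00
G1 X9.00 Y7.25
G1 X0.00 Y7.25
G1 X0.00 Y0.00
; layer 7
G0 Z18.38
G0 X0.00 Y0.00
G1 X9.00 Y0.00
G1 X9.00 Y3.62
G1 X0.00 Y3.62
G1 X0.00 Y0.00
M2 ; end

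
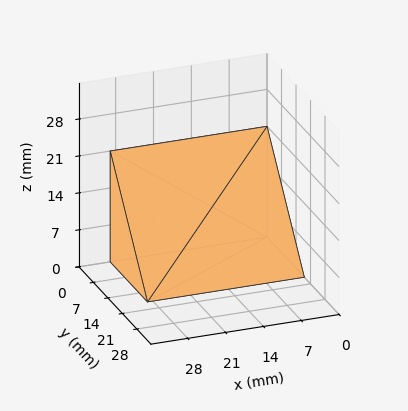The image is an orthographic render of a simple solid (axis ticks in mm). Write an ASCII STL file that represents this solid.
Reading the render: the shape is a wedge (ramp): 29 × 18 mm base, rising to 21 mm along the y=0 edge and sloping linearly to z=0 at y=18 (dimensions read to the nearest mm from the axis ticks). For the STL, each face is triangulated and given an outward normal.

solid part
  facet normal 0.0000 0.0000 -1.0000
    outer loop
      vertex 29.000 18.000 0.000
      vertex 29.000 0.000 0.000
      vertex 0.000 0.000 0.000
    endloop
  endfacet
  facet normal 0.0000 0.0000 -1.0000
    outer loop
      vertex 0.000 18.000 0.000
      vertex 29.000 18.000 0.000
      vertex 0.000 0.000 0.000
    endloop
  endfacet
  facet normal 0.0000 -1.0000 0.0000
    outer loop
      vertex 0.000 0.000 0.000
      vertex 29.000 0.000 0.000
      vertex 29.000 0.000 21.000
    endloop
  endfacet
  facet normal 0.0000 -1.0000 0.0000
    outer loop
      vertex 0.000 0.000 0.000
      vertex 29.000 0.000 21.000
      vertex 0.000 0.000 21.000
    endloop
  endfacet
  facet normal 0.0000 0.7593 0.6508
    outer loop
      vertex 0.000 0.000 21.000
      vertex 29.000 0.000 21.000
      vertex 29.000 18.000 0.000
    endloop
  endfacet
  facet normal 0.0000 0.7593 0.6508
    outer loop
      vertex 0.000 0.000 21.000
      vertex 29.000 18.000 0.000
      vertex 0.000 18.000 0.000
    endloop
  endfacet
  facet normal -1.0000 0.0000 0.0000
    outer loop
      vertex 0.000 0.000 21.000
      vertex 0.000 18.000 0.000
      vertex 0.000 0.000 0.000
    endloop
  endfacet
  facet normal 1.0000 0.0000 0.0000
    outer loop
      vertex 29.000 0.000 0.000
      vertex 29.000 18.000 0.000
      vertex 29.000 0.000 21.000
    endloop
  endfacet
endsolid part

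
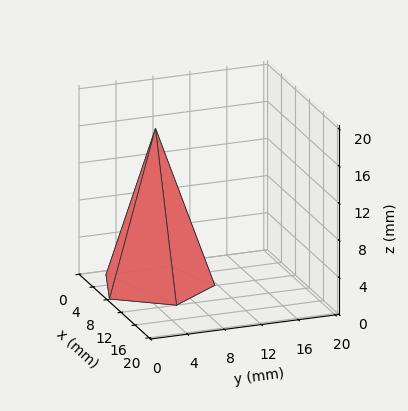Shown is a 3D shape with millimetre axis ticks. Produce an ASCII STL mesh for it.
Reading the render: the shape is a regular 5-sided pyramid, base circumscribed radius ≈ 6 mm, apex at z ≈ 17 mm (dimensions read to the nearest mm from the axis ticks). For the STL, each face is triangulated and given an outward normal.

solid part
  facet normal 0.0000 0.0000 -1.0000
    outer loop
      vertex 1.1 9.5 0.0
      vertex 7.9 11.7 0.0
      vertex 12.0 6.0 0.0
    endloop
  endfacet
  facet normal 0.0000 0.0000 -1.0000
    outer loop
      vertex 1.1 2.5 0.0
      vertex 1.1 9.5 0.0
      vertex 12.0 6.0 0.0
    endloop
  endfacet
  facet normal 0.0000 0.0000 -1.0000
    outer loop
      vertex 7.9 0.3 0.0
      vertex 1.1 2.5 0.0
      vertex 12.0 6.0 0.0
    endloop
  endfacet
  facet normal 0.7804 0.5613 0.2754
    outer loop
      vertex 12.0 6.0 0.0
      vertex 7.9 11.7 0.0
      vertex 6.0 6.0 17.0
    endloop
  endfacet
  facet normal -0.2961 0.9151 0.2737
    outer loop
      vertex 7.9 11.7 0.0
      vertex 1.1 9.5 0.0
      vertex 6.0 6.0 17.0
    endloop
  endfacet
  facet normal -0.9609 0.0000 0.2770
    outer loop
      vertex 1.1 9.5 0.0
      vertex 1.1 2.5 0.0
      vertex 6.0 6.0 17.0
    endloop
  endfacet
  facet normal -0.2961 -0.9151 0.2737
    outer loop
      vertex 1.1 2.5 0.0
      vertex 7.9 0.3 0.0
      vertex 6.0 6.0 17.0
    endloop
  endfacet
  facet normal 0.7804 -0.5613 0.2754
    outer loop
      vertex 7.9 0.3 0.0
      vertex 12.0 6.0 0.0
      vertex 6.0 6.0 17.0
    endloop
  endfacet
endsolid part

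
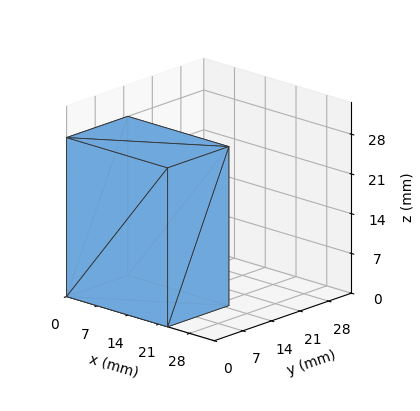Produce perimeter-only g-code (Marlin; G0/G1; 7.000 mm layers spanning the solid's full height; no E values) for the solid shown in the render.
Reading the render: the shape is a rectangular box, roughly 23 × 15 mm footprint and 28 mm tall (dimensions read to the nearest mm from the axis ticks). For the g-code, the solid's height is divided into equal slices at the stated Δz and each level perimeter traced with G1 moves after a G0 lift.

; perimeter-only toolpath
G21 ; units = mm
G90 ; absolute positioning
G28 ; home
; layer 1
G0 Z7.000
G0 X0.000 Y0.000
G1 X23.000 Y0.000
G1 X23.000 Y15.000
G1 X0.000 Y15.000
G1 X0.000 Y0.000
; layer 2
G0 Z14.000
G0 X0.000 Y0.000
G1 X23.000 Y0.000
G1 X23.000 Y15.000
G1 X0.000 Y15.000
G1 X0.000 Y0.000
; layer 3
G0 Z21.000
G0 X0.000 Y0.000
G1 X23.000 Y0.000
G1 X23.000 Y15.000
G1 X0.000 Y15.000
G1 X0.000 Y0.000
; layer 4
G0 Z28.000
G0 X0.000 Y0.000
G1 X23.000 Y0.000
G1 X23.000 Y15.000
G1 X0.000 Y15.000
G1 X0.000 Y0.000
M2 ; end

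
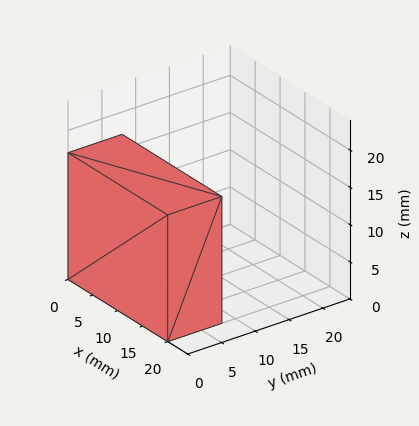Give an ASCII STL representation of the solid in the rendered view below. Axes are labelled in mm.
Reading the render: the shape is a rectangular box, roughly 20 × 8 mm footprint and 17 mm tall (dimensions read to the nearest mm from the axis ticks). For the STL, each face is triangulated and given an outward normal.

solid part
  facet normal 0.0000 0.0000 -1.0000
    outer loop
      vertex 20.0 8.0 0.0
      vertex 20.0 0.0 0.0
      vertex 0.0 0.0 0.0
    endloop
  endfacet
  facet normal 0.0000 0.0000 -1.0000
    outer loop
      vertex 0.0 8.0 0.0
      vertex 20.0 8.0 0.0
      vertex 0.0 0.0 0.0
    endloop
  endfacet
  facet normal 0.0000 0.0000 1.0000
    outer loop
      vertex 0.0 0.0 17.0
      vertex 20.0 0.0 17.0
      vertex 20.0 8.0 17.0
    endloop
  endfacet
  facet normal 0.0000 0.0000 1.0000
    outer loop
      vertex 0.0 0.0 17.0
      vertex 20.0 8.0 17.0
      vertex 0.0 8.0 17.0
    endloop
  endfacet
  facet normal 0.0000 -1.0000 0.0000
    outer loop
      vertex 0.0 0.0 0.0
      vertex 20.0 0.0 0.0
      vertex 20.0 0.0 17.0
    endloop
  endfacet
  facet normal 0.0000 -1.0000 0.0000
    outer loop
      vertex 0.0 0.0 0.0
      vertex 20.0 0.0 17.0
      vertex 0.0 0.0 17.0
    endloop
  endfacet
  facet normal 0.0000 1.0000 0.0000
    outer loop
      vertex 20.0 8.0 17.0
      vertex 20.0 8.0 0.0
      vertex 0.0 8.0 0.0
    endloop
  endfacet
  facet normal 0.0000 1.0000 0.0000
    outer loop
      vertex 0.0 8.0 17.0
      vertex 20.0 8.0 17.0
      vertex 0.0 8.0 0.0
    endloop
  endfacet
  facet normal -1.0000 0.0000 0.0000
    outer loop
      vertex 0.0 8.0 17.0
      vertex 0.0 8.0 0.0
      vertex 0.0 0.0 0.0
    endloop
  endfacet
  facet normal -1.0000 0.0000 0.0000
    outer loop
      vertex 0.0 0.0 17.0
      vertex 0.0 8.0 17.0
      vertex 0.0 0.0 0.0
    endloop
  endfacet
  facet normal 1.0000 0.0000 0.0000
    outer loop
      vertex 20.0 0.0 0.0
      vertex 20.0 8.0 0.0
      vertex 20.0 8.0 17.0
    endloop
  endfacet
  facet normal 1.0000 0.0000 0.0000
    outer loop
      vertex 20.0 0.0 0.0
      vertex 20.0 8.0 17.0
      vertex 20.0 0.0 17.0
    endloop
  endfacet
endsolid part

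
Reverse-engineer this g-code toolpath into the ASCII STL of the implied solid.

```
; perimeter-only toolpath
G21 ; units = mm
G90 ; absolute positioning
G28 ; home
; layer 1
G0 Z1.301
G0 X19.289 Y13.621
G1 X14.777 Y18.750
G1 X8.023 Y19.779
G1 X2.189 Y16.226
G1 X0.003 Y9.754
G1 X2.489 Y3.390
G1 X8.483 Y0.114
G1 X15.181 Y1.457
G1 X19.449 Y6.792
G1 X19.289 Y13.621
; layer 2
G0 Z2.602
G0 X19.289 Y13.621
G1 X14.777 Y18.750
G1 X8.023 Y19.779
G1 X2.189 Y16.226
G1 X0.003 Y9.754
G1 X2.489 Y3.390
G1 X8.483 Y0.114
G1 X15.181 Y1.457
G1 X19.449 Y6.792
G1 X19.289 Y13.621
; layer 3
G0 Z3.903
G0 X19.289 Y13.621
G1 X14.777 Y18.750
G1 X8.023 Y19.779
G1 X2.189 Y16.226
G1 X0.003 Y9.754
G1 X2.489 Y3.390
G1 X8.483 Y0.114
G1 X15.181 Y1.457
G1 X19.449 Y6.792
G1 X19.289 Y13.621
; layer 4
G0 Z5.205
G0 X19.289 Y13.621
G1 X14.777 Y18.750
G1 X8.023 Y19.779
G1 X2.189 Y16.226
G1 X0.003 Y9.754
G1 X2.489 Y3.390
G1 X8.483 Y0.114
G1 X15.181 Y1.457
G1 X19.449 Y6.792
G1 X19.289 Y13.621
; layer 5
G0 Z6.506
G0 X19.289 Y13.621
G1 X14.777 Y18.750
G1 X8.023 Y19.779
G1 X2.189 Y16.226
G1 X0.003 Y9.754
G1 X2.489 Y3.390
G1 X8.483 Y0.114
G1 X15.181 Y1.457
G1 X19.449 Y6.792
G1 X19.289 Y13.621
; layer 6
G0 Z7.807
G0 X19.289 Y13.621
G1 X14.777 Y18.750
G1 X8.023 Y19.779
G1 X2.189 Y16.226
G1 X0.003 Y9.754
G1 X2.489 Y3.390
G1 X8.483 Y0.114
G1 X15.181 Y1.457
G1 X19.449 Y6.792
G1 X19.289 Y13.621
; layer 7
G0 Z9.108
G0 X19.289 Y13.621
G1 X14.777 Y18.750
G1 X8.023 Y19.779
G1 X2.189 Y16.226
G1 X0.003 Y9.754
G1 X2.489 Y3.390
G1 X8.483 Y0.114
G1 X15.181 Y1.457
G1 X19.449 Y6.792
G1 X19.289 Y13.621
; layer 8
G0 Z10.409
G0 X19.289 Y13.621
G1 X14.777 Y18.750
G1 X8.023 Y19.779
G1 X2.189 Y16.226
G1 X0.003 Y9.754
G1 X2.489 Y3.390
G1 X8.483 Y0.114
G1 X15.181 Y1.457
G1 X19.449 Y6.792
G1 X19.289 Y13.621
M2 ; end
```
solid part
  facet normal 0.0000 0.0000 -1.0000
    outer loop
      vertex 8.023 19.779 0.000
      vertex 14.777 18.750 0.000
      vertex 19.289 13.621 0.000
    endloop
  endfacet
  facet normal 0.0000 0.0000 -1.0000
    outer loop
      vertex 2.189 16.226 0.000
      vertex 8.023 19.779 0.000
      vertex 19.289 13.621 0.000
    endloop
  endfacet
  facet normal 0.0000 0.0000 -1.0000
    outer loop
      vertex 0.003 9.754 0.000
      vertex 2.189 16.226 0.000
      vertex 19.289 13.621 0.000
    endloop
  endfacet
  facet normal 0.0000 0.0000 -1.0000
    outer loop
      vertex 2.489 3.390 0.000
      vertex 0.003 9.754 0.000
      vertex 19.289 13.621 0.000
    endloop
  endfacet
  facet normal 0.0000 0.0000 -1.0000
    outer loop
      vertex 8.483 0.114 0.000
      vertex 2.489 3.390 0.000
      vertex 19.289 13.621 0.000
    endloop
  endfacet
  facet normal 0.0000 0.0000 -1.0000
    outer loop
      vertex 15.181 1.457 0.000
      vertex 8.483 0.114 0.000
      vertex 19.289 13.621 0.000
    endloop
  endfacet
  facet normal 0.0000 0.0000 -1.0000
    outer loop
      vertex 19.449 6.792 0.000
      vertex 15.181 1.457 0.000
      vertex 19.289 13.621 0.000
    endloop
  endfacet
  facet normal 0.0000 0.0000 1.0000
    outer loop
      vertex 19.289 13.621 10.409
      vertex 14.777 18.750 10.409
      vertex 8.023 19.779 10.409
    endloop
  endfacet
  facet normal 0.0000 0.0000 1.0000
    outer loop
      vertex 19.289 13.621 10.409
      vertex 8.023 19.779 10.409
      vertex 2.189 16.226 10.409
    endloop
  endfacet
  facet normal 0.0000 0.0000 1.0000
    outer loop
      vertex 19.289 13.621 10.409
      vertex 2.189 16.226 10.409
      vertex 0.003 9.754 10.409
    endloop
  endfacet
  facet normal 0.0000 0.0000 1.0000
    outer loop
      vertex 19.289 13.621 10.409
      vertex 0.003 9.754 10.409
      vertex 2.489 3.390 10.409
    endloop
  endfacet
  facet normal 0.0000 0.0000 1.0000
    outer loop
      vertex 19.289 13.621 10.409
      vertex 2.489 3.390 10.409
      vertex 8.483 0.114 10.409
    endloop
  endfacet
  facet normal 0.0000 0.0000 1.0000
    outer loop
      vertex 19.289 13.621 10.409
      vertex 8.483 0.114 10.409
      vertex 15.181 1.457 10.409
    endloop
  endfacet
  facet normal 0.0000 0.0000 1.0000
    outer loop
      vertex 19.289 13.621 10.409
      vertex 15.181 1.457 10.409
      vertex 19.449 6.792 10.409
    endloop
  endfacet
  facet normal 0.7508 0.6605 0.0000
    outer loop
      vertex 19.289 13.621 0.000
      vertex 14.777 18.750 0.000
      vertex 14.777 18.750 10.409
    endloop
  endfacet
  facet normal 0.7508 0.6605 0.0000
    outer loop
      vertex 19.289 13.621 0.000
      vertex 14.777 18.750 10.409
      vertex 19.289 13.621 10.409
    endloop
  endfacet
  facet normal 0.1506 0.9886 0.0000
    outer loop
      vertex 14.777 18.750 0.000
      vertex 8.023 19.779 0.000
      vertex 8.023 19.779 10.409
    endloop
  endfacet
  facet normal 0.1506 0.9886 0.0000
    outer loop
      vertex 14.777 18.750 0.000
      vertex 8.023 19.779 10.409
      vertex 14.777 18.750 10.409
    endloop
  endfacet
  facet normal -0.5201 0.8541 0.0000
    outer loop
      vertex 8.023 19.779 0.000
      vertex 2.189 16.226 0.000
      vertex 2.189 16.226 10.409
    endloop
  endfacet
  facet normal -0.5201 0.8541 0.0000
    outer loop
      vertex 8.023 19.779 0.000
      vertex 2.189 16.226 10.409
      vertex 8.023 19.779 10.409
    endloop
  endfacet
  facet normal -0.9474 0.3200 0.0000
    outer loop
      vertex 2.189 16.226 0.000
      vertex 0.003 9.754 0.000
      vertex 0.003 9.754 10.409
    endloop
  endfacet
  facet normal -0.9474 0.3200 0.0000
    outer loop
      vertex 2.189 16.226 0.000
      vertex 0.003 9.754 10.409
      vertex 2.189 16.226 10.409
    endloop
  endfacet
  facet normal -0.9315 -0.3639 0.0000
    outer loop
      vertex 0.003 9.754 0.000
      vertex 2.489 3.390 0.000
      vertex 2.489 3.390 10.409
    endloop
  endfacet
  facet normal -0.9315 -0.3639 0.0000
    outer loop
      vertex 0.003 9.754 0.000
      vertex 2.489 3.390 10.409
      vertex 0.003 9.754 10.409
    endloop
  endfacet
  facet normal -0.4796 -0.8775 0.0000
    outer loop
      vertex 2.489 3.390 0.000
      vertex 8.483 0.114 0.000
      vertex 8.483 0.114 10.409
    endloop
  endfacet
  facet normal -0.4796 -0.8775 0.0000
    outer loop
      vertex 2.489 3.390 0.000
      vertex 8.483 0.114 10.409
      vertex 2.489 3.390 10.409
    endloop
  endfacet
  facet normal 0.1966 -0.9805 0.0000
    outer loop
      vertex 8.483 0.114 0.000
      vertex 15.181 1.457 0.000
      vertex 15.181 1.457 10.409
    endloop
  endfacet
  facet normal 0.1966 -0.9805 0.0000
    outer loop
      vertex 8.483 0.114 0.000
      vertex 15.181 1.457 10.409
      vertex 8.483 0.114 10.409
    endloop
  endfacet
  facet normal 0.7809 -0.6247 0.0000
    outer loop
      vertex 15.181 1.457 0.000
      vertex 19.449 6.792 0.000
      vertex 19.449 6.792 10.409
    endloop
  endfacet
  facet normal 0.7809 -0.6247 0.0000
    outer loop
      vertex 15.181 1.457 0.000
      vertex 19.449 6.792 10.409
      vertex 15.181 1.457 10.409
    endloop
  endfacet
  facet normal 0.9997 0.0234 0.0000
    outer loop
      vertex 19.449 6.792 0.000
      vertex 19.289 13.621 0.000
      vertex 19.289 13.621 10.409
    endloop
  endfacet
  facet normal 0.9997 0.0234 0.0000
    outer loop
      vertex 19.449 6.792 0.000
      vertex 19.289 13.621 10.409
      vertex 19.449 6.792 10.409
    endloop
  endfacet
endsolid part

The G0 Z moves step by Δz≈1.301 mm. Every layer's G1 loop is the same polygon, so the solid is a straight extrusion of it from z=0 to z≈10.4. Closing with flat bottom and top caps and triangulating gives 32 facets — a regular 9-sided prism (a cylinder approximated with 9 flat sides), circumscribed radius ≈ 9.99 mm, height ≈ 10.4 mm.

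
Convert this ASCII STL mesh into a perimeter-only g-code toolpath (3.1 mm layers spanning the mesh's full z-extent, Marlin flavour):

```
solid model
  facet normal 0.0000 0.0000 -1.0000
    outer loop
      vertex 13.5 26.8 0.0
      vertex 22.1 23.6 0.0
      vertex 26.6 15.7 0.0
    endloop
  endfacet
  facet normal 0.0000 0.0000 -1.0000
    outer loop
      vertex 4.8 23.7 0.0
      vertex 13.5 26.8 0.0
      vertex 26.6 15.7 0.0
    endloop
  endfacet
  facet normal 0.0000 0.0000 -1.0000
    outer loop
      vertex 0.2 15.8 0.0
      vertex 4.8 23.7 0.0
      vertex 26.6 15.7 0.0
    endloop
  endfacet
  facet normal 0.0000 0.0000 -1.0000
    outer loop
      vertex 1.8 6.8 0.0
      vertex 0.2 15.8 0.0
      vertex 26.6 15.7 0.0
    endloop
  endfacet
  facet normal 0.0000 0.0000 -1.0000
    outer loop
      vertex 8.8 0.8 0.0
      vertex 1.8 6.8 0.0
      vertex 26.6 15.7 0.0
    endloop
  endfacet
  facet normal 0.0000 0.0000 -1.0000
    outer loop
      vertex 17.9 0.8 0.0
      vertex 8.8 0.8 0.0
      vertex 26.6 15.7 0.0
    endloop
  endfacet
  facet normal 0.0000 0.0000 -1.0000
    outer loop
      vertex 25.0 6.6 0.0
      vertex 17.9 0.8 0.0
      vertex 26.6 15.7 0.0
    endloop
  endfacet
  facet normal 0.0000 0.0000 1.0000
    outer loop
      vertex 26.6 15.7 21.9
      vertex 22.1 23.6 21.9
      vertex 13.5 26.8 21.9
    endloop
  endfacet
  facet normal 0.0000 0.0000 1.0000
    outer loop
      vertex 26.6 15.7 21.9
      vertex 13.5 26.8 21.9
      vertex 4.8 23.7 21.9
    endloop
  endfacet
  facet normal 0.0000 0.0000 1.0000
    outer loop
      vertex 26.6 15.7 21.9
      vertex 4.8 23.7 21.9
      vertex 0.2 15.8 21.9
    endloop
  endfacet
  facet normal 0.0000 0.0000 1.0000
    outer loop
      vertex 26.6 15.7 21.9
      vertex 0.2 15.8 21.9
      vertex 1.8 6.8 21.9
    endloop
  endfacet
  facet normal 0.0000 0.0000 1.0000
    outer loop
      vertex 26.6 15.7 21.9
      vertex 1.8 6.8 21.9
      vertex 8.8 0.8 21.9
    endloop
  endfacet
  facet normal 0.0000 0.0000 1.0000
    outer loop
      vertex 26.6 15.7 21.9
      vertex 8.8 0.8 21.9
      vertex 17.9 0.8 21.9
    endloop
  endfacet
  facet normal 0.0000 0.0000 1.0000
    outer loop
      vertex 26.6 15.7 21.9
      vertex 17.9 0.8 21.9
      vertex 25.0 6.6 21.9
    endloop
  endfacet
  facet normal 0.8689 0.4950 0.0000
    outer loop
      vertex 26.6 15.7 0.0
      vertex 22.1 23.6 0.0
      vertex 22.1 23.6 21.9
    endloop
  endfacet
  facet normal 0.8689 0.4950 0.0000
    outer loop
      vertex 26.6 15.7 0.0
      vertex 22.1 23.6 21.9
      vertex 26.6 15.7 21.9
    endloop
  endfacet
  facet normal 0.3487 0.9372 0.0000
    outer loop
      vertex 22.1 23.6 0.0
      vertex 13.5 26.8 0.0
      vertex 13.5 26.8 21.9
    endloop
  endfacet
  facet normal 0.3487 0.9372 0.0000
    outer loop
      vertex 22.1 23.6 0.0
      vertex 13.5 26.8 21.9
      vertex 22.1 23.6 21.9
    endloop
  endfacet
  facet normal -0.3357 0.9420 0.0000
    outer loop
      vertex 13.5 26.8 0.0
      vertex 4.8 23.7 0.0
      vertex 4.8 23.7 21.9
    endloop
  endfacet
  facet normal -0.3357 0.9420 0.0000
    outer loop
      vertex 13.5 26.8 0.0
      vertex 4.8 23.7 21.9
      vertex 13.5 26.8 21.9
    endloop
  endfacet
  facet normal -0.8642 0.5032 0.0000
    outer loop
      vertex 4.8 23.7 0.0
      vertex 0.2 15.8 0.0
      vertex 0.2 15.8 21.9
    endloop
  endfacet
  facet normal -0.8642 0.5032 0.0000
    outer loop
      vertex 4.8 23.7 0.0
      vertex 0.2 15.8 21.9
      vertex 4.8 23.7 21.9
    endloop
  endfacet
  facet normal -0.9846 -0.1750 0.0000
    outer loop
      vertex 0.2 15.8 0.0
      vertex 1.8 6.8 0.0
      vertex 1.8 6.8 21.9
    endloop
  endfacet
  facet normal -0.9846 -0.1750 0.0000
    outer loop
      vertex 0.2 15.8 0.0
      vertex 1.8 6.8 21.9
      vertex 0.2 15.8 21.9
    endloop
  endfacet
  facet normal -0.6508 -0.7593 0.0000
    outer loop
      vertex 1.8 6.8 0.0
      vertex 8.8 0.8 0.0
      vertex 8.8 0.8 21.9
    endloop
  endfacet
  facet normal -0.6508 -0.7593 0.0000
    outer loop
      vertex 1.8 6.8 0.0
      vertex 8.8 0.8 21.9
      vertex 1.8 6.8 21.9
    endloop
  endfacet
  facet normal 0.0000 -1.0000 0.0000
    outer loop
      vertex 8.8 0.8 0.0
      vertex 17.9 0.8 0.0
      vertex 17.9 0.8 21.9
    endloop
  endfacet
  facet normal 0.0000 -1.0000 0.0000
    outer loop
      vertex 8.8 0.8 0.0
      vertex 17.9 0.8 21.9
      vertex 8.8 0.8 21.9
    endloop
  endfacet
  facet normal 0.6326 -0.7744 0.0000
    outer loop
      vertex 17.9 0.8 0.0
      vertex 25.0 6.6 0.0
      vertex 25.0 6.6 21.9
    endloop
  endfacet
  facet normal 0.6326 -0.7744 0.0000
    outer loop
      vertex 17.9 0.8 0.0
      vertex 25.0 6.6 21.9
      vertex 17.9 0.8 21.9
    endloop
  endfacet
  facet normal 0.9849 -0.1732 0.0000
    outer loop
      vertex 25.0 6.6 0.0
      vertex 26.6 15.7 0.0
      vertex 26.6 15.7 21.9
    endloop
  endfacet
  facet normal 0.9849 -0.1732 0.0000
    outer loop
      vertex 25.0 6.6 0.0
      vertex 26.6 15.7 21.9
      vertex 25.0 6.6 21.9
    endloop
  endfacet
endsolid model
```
; perimeter-only toolpath
G21 ; units = mm
G90 ; absolute positioning
G28 ; home
; layer 1
G0 Z3.1
G0 X26.6 Y15.7
G1 X22.1 Y23.6
G1 X13.5 Y26.8
G1 X4.8 Y23.7
G1 X0.2 Y15.8
G1 X1.8 Y6.8
G1 X8.8 Y0.8
G1 X17.9 Y0.8
G1 X25.0 Y6.6
G1 X26.6 Y15.7
; layer 2
G0 Z6.3
G0 X26.6 Y15.7
G1 X22.1 Y23.6
G1 X13.5 Y26.8
G1 X4.8 Y23.7
G1 X0.2 Y15.8
G1 X1.8 Y6.8
G1 X8.8 Y0.8
G1 X17.9 Y0.8
G1 X25.0 Y6.6
G1 X26.6 Y15.7
; layer 3
G0 Z9.4
G0 X26.6 Y15.7
G1 X22.1 Y23.6
G1 X13.5 Y26.8
G1 X4.8 Y23.7
G1 X0.2 Y15.8
G1 X1.8 Y6.8
G1 X8.8 Y0.8
G1 X17.9 Y0.8
G1 X25.0 Y6.6
G1 X26.6 Y15.7
; layer 4
G0 Z12.5
G0 X26.6 Y15.7
G1 X22.1 Y23.6
G1 X13.5 Y26.8
G1 X4.8 Y23.7
G1 X0.2 Y15.8
G1 X1.8 Y6.8
G1 X8.8 Y0.8
G1 X17.9 Y0.8
G1 X25.0 Y6.6
G1 X26.6 Y15.7
; layer 5
G0 Z15.6
G0 X26.6 Y15.7
G1 X22.1 Y23.6
G1 X13.5 Y26.8
G1 X4.8 Y23.7
G1 X0.2 Y15.8
G1 X1.8 Y6.8
G1 X8.8 Y0.8
G1 X17.9 Y0.8
G1 X25.0 Y6.6
G1 X26.6 Y15.7
; layer 6
G0 Z18.8
G0 X26.6 Y15.7
G1 X22.1 Y23.6
G1 X13.5 Y26.8
G1 X4.8 Y23.7
G1 X0.2 Y15.8
G1 X1.8 Y6.8
G1 X8.8 Y0.8
G1 X17.9 Y0.8
G1 X25.0 Y6.6
G1 X26.6 Y15.7
; layer 7
G0 Z21.9
G0 X26.6 Y15.7
G1 X22.1 Y23.6
G1 X13.5 Y26.8
G1 X4.8 Y23.7
G1 X0.2 Y15.8
G1 X1.8 Y6.8
G1 X8.8 Y0.8
G1 X17.9 Y0.8
G1 X25.0 Y6.6
G1 X26.6 Y15.7
M2 ; end

The solid is a regular 9-sided prism (a cylinder approximated with 9 flat sides), circumscribed radius ≈ 13.4 mm, height ≈ 21.9 mm. Slicing at Δz = 3.1 mm — 7 equal slices spanning the solid's height, so layer i sits at z = i·h/7 — gives 7 non-empty perimeters. Each is a 9-segment closed polygon; G0 lifts to the layer z and rapids to the start vertex, then G1 traces the edges.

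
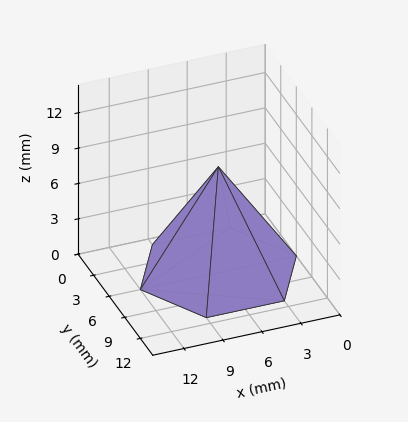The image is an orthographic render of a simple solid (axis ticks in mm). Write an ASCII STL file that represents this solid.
Reading the render: the shape is a regular 6-sided pyramid, base circumscribed radius ≈ 6 mm, apex at z ≈ 9 mm (dimensions read to the nearest mm from the axis ticks). For the STL, each face is triangulated and given an outward normal.

solid part
  facet normal 0.0000 0.0000 -1.0000
    outer loop
      vertex 3.000 11.196 0.000
      vertex 9.000 11.196 0.000
      vertex 12.000 6.000 0.000
    endloop
  endfacet
  facet normal 0.0000 0.0000 -1.0000
    outer loop
      vertex 0.000 6.000 0.000
      vertex 3.000 11.196 0.000
      vertex 12.000 6.000 0.000
    endloop
  endfacet
  facet normal 0.0000 0.0000 -1.0000
    outer loop
      vertex 3.000 0.804 0.000
      vertex 0.000 6.000 0.000
      vertex 12.000 6.000 0.000
    endloop
  endfacet
  facet normal 0.0000 0.0000 -1.0000
    outer loop
      vertex 9.000 0.804 0.000
      vertex 3.000 0.804 0.000
      vertex 12.000 6.000 0.000
    endloop
  endfacet
  facet normal 0.7500 0.4330 0.5000
    outer loop
      vertex 12.000 6.000 0.000
      vertex 9.000 11.196 0.000
      vertex 6.000 6.000 9.000
    endloop
  endfacet
  facet normal 0.0000 0.8660 0.5000
    outer loop
      vertex 9.000 11.196 0.000
      vertex 3.000 11.196 0.000
      vertex 6.000 6.000 9.000
    endloop
  endfacet
  facet normal -0.7500 0.4330 0.5000
    outer loop
      vertex 3.000 11.196 0.000
      vertex 0.000 6.000 0.000
      vertex 6.000 6.000 9.000
    endloop
  endfacet
  facet normal -0.7500 -0.4330 0.5000
    outer loop
      vertex 0.000 6.000 0.000
      vertex 3.000 0.804 0.000
      vertex 6.000 6.000 9.000
    endloop
  endfacet
  facet normal 0.0000 -0.8660 0.5000
    outer loop
      vertex 3.000 0.804 0.000
      vertex 9.000 0.804 0.000
      vertex 6.000 6.000 9.000
    endloop
  endfacet
  facet normal 0.7500 -0.4330 0.5000
    outer loop
      vertex 9.000 0.804 0.000
      vertex 12.000 6.000 0.000
      vertex 6.000 6.000 9.000
    endloop
  endfacet
endsolid part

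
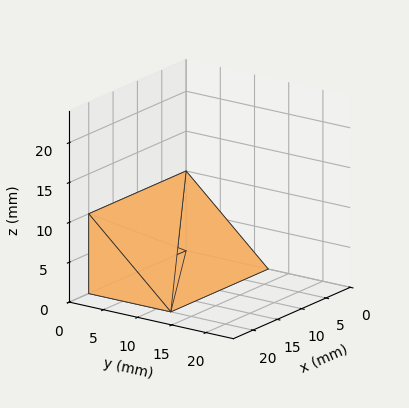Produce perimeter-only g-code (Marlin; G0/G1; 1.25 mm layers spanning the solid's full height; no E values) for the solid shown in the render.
Reading the render: the shape is a wedge (ramp): 20 × 12 mm base, rising to 10 mm along the y=0 edge and sloping linearly to z=0 at y=12 (dimensions read to the nearest mm from the axis ticks). For the g-code, the solid's height is divided into equal slices at the stated Δz and each level perimeter traced with G1 moves after a G0 lift.

; perimeter-only toolpath
G21 ; units = mm
G90 ; absolute positioning
G28 ; home
; layer 1
G0 Z1.25
G0 X0.00 Y0.00
G1 X20.00 Y0.00
G1 X20.00 Y10.50
G1 X0.00 Y10.50
G1 X0.00 Y0.00
; layer 2
G0 Z2.50
G0 X0.00 Y0.00
G1 X20.00 Y0.00
G1 X20.00 Y9.00
G1 X0.00 Y9.00
G1 X0.00 Y0.00
; layer 3
G0 Z3.75
G0 X0.00 Y0.00
G1 X20.00 Y0.00
G1 X20.00 Y7.50
G1 X0.00 Y7.50
G1 X0.00 Y0.00
; layer 4
G0 Z5.00
G0 X0.00 Y0.00
G1 X20.00 Y0.00
G1 X20.00 Y6.00
G1 X0.00 Y6.00
G1 X0.00 Y0.00
; layer 5
G0 Z6.25
G0 X0.00 Y0.00
G1 X20.00 Y0.00
G1 X20.00 Y4.50
G1 X0.00 Y4.50
G1 X0.00 Y0.00
; layer 6
G0 Z7.50
G0 X0.00 Y0.00
G1 X20.00 Y0.00
G1 X20.00 Y3.00
G1 X0.00 Y3.00
G1 X0.00 Y0.00
; layer 7
G0 Z8.75
G0 X0.00 Y0.00
G1 X20.00 Y0.00
G1 X20.00 Y1.50
G1 X0.00 Y1.50
G1 X0.00 Y0.00
M2 ; end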